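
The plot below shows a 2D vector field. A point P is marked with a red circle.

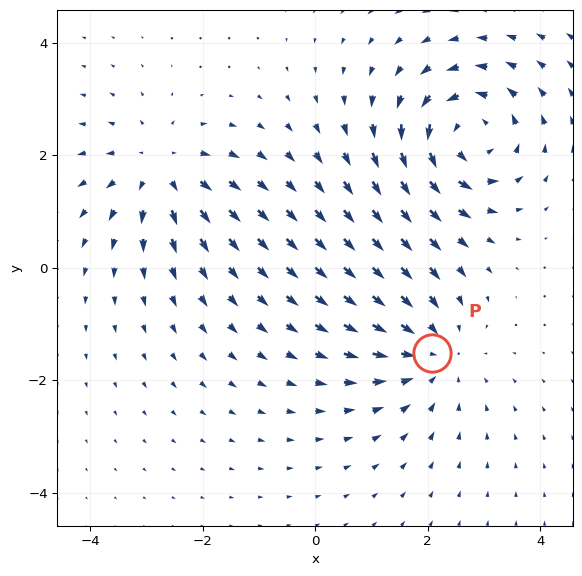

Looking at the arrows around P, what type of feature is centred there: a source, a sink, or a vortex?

At P (2.1, -1.5) the arrows converge inward. Divergence about -3, curl ≈0 — negative divergence with near-zero curl is a sink.

sink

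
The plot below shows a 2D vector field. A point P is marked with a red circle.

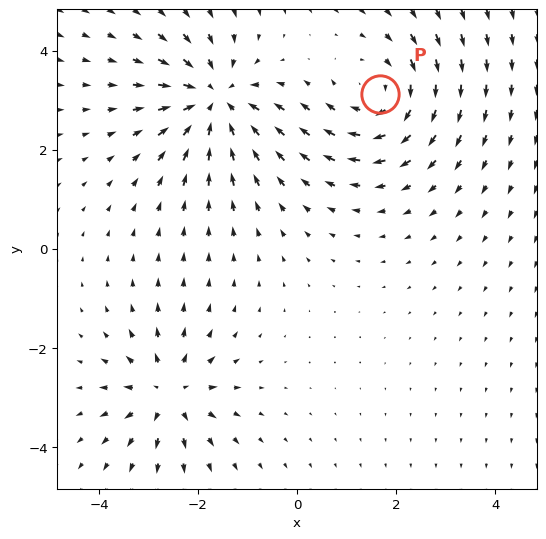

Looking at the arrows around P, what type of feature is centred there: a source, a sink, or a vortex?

At P (1.7, 3.1) the arrows circulate clockwise. Divergence ≈0, curl about -3 — near-zero divergence with nonzero curl is a vortex.

vortex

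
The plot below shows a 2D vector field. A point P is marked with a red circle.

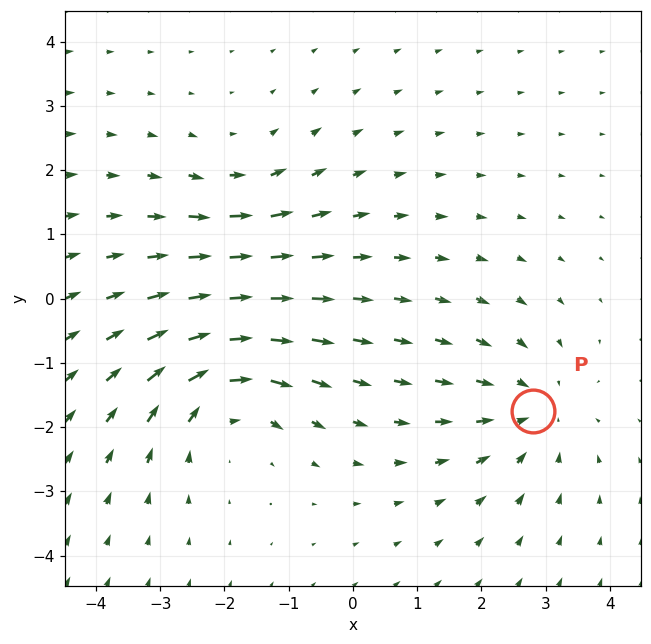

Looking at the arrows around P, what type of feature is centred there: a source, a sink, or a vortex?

At P (2.8, -1.7) the arrows converge inward. Divergence about -3, curl ≈0 — negative divergence with near-zero curl is a sink.

sink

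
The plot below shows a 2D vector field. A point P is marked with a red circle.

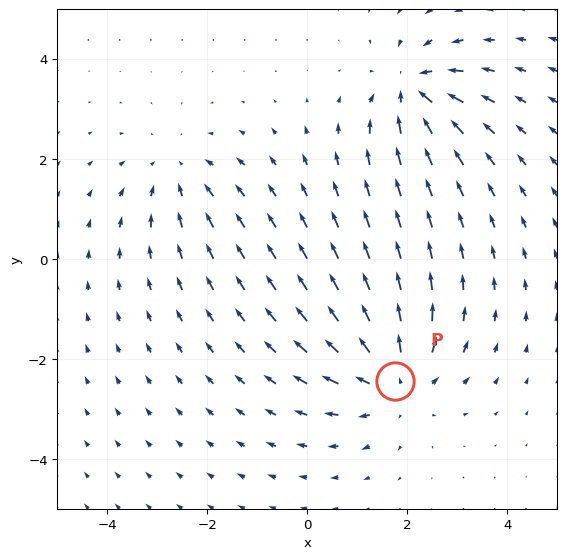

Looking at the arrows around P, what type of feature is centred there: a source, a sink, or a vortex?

source

At P (1.8, -2.4) the arrows spread outward. Divergence about +4, curl ≈0 — positive divergence with near-zero curl is a source.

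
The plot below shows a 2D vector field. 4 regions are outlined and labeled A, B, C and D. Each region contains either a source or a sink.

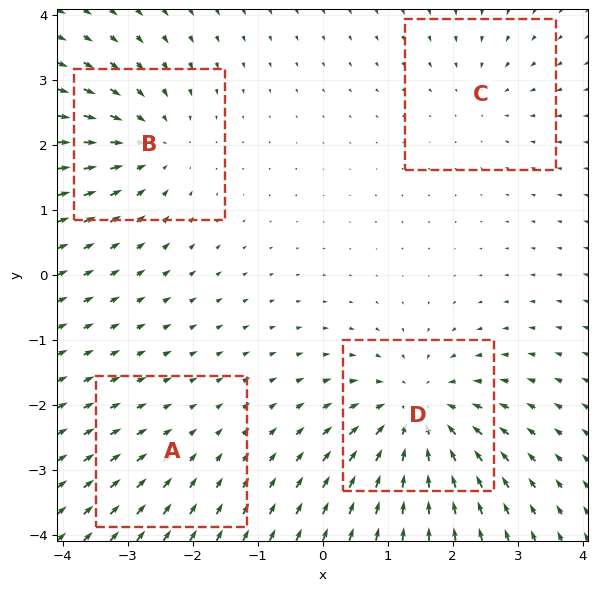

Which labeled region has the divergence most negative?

Divergence at each region's feature centre — A: about -2, B: about -5, C: about -3, D: about -7. Region D is most negative.

D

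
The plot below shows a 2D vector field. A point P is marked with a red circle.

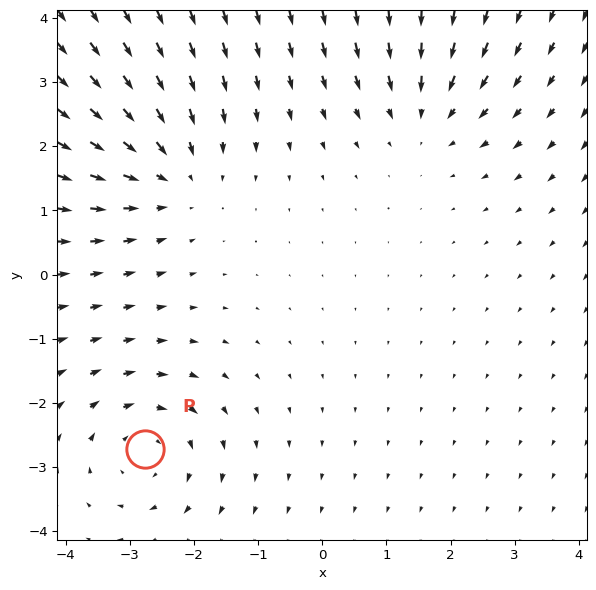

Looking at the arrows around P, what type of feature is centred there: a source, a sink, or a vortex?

vortex

At P (-2.8, -2.7) the arrows circulate clockwise. Divergence ≈0, curl about -3 — near-zero divergence with nonzero curl is a vortex.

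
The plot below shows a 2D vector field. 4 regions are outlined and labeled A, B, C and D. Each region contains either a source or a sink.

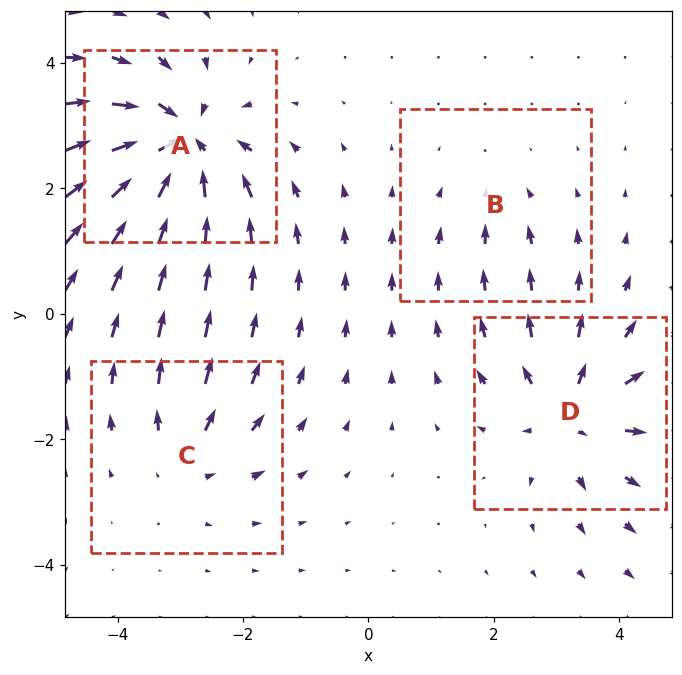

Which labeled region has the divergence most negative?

Divergence at each region's feature centre — A: about -8, B: about -2, C: about +4, D: about +6. Region A is most negative.

A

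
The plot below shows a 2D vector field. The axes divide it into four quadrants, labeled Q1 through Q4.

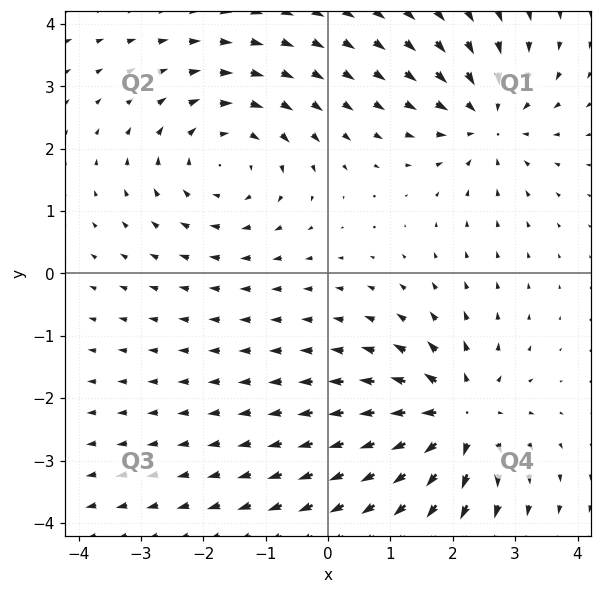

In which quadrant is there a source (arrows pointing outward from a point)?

Q4

The source sits at approximately (2.1, -2.3), which lies in quadrant Q4. The divergence there is about +4, positive as expected for a source.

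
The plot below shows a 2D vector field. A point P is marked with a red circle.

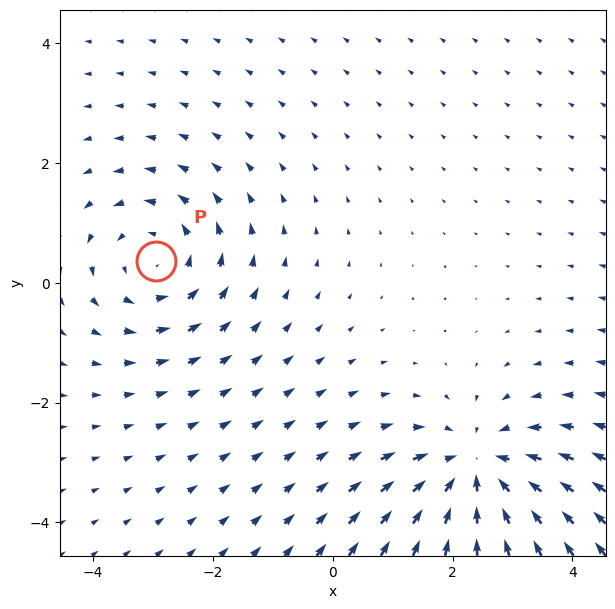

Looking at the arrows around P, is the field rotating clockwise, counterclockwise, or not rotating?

Near P at (-3.0, 0.4) the arrows circulate counterclockwise. The curl (z-component) there is about +3; positive curl means counterclockwise rotation.

counterclockwise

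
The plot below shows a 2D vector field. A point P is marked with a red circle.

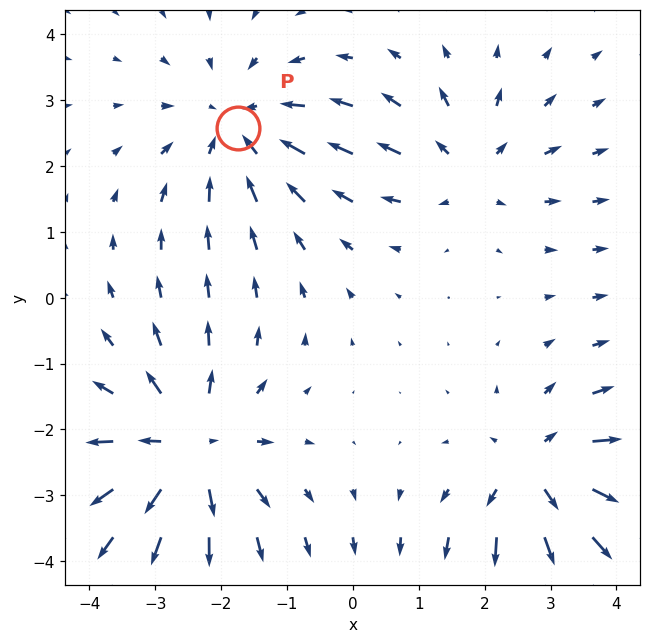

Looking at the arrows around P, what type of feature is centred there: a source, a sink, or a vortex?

At P (-1.7, 2.6) the arrows converge inward. Divergence about -3, curl ≈0 — negative divergence with near-zero curl is a sink.

sink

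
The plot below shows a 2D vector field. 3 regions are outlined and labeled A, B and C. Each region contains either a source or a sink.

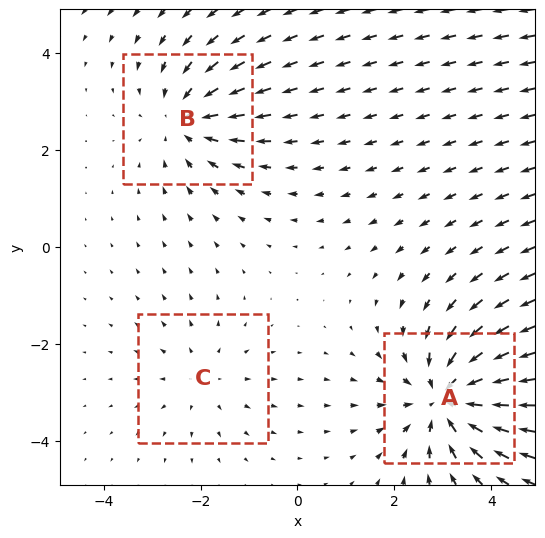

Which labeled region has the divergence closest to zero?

Divergence at each region's feature centre — A: about -5, B: about -3, C: about +2. Region C is closest to zero.

C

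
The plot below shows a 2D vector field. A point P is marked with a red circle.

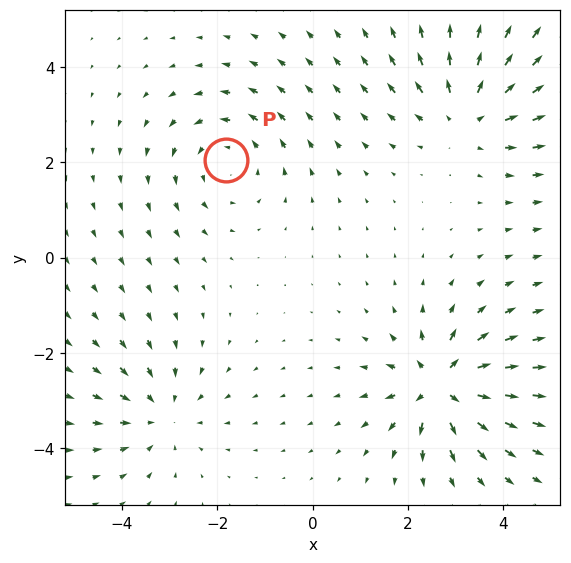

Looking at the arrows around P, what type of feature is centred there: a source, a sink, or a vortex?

At P (-1.8, 2.1) the arrows circulate counterclockwise. Divergence ≈0, curl about +3 — near-zero divergence with nonzero curl is a vortex.

vortex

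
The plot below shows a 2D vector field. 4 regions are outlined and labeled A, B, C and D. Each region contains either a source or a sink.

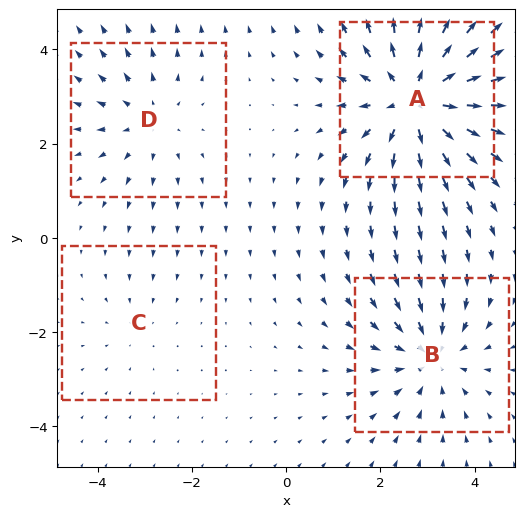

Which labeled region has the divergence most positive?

A

Divergence at each region's feature centre — A: about +6, B: about -4, C: about -2, D: about +3. Region A is most positive.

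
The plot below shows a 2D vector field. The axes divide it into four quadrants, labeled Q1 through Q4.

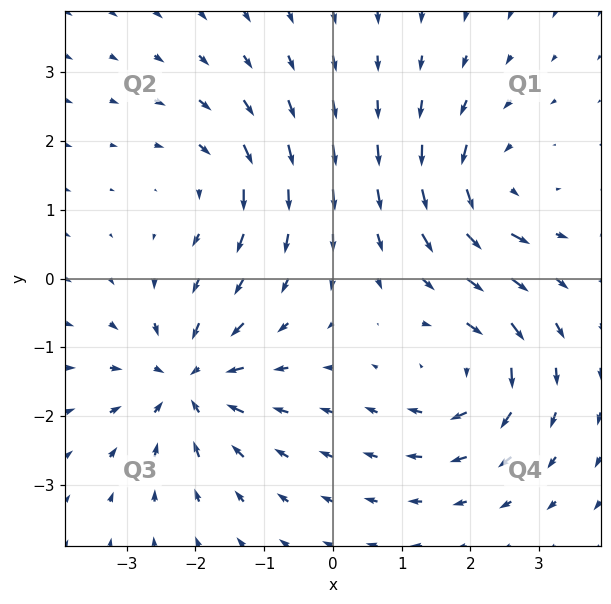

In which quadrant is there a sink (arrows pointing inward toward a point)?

The sink sits at approximately (-2.1, -1.5), which lies in quadrant Q3. The divergence there is about -6, negative as expected for a sink.

Q3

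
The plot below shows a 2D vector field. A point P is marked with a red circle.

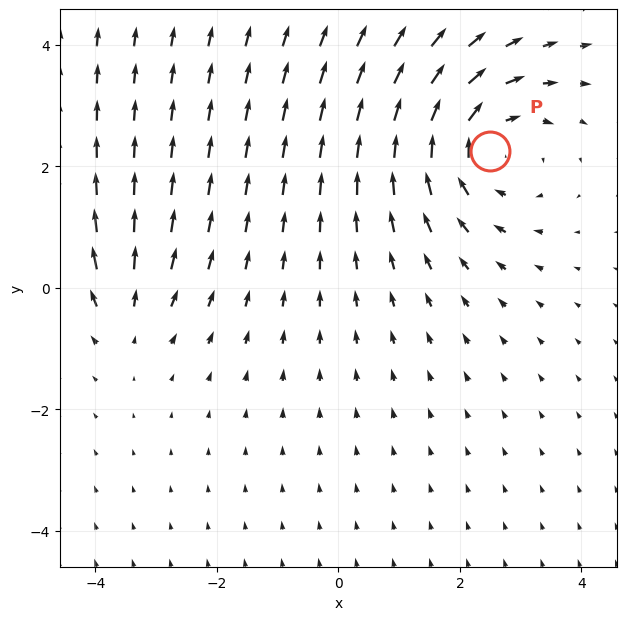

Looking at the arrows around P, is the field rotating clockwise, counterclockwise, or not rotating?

Near P at (2.5, 2.3) the arrows circulate clockwise. The curl (z-component) there is about -4; negative curl means clockwise rotation.

clockwise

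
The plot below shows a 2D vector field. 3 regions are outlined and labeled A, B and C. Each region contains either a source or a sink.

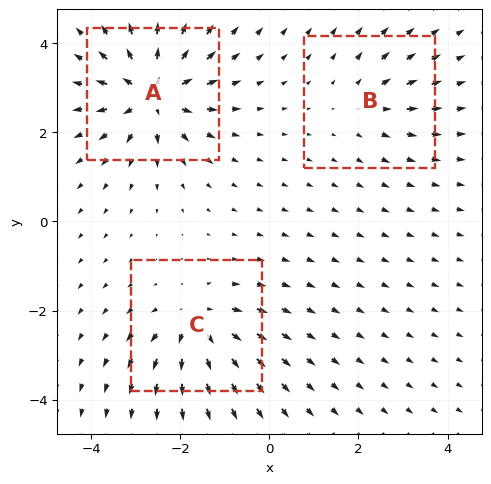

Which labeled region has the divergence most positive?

A

Divergence at each region's feature centre — A: about +6, B: about +2, C: about +4. Region A is most positive.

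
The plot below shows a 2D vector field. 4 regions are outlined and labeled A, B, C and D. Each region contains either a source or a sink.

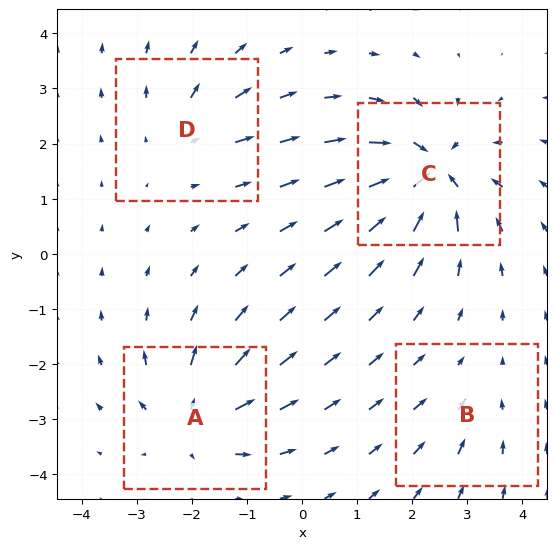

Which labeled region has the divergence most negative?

C

Divergence at each region's feature centre — A: about +6, B: about -2, C: about -9, D: about +4. Region C is most negative.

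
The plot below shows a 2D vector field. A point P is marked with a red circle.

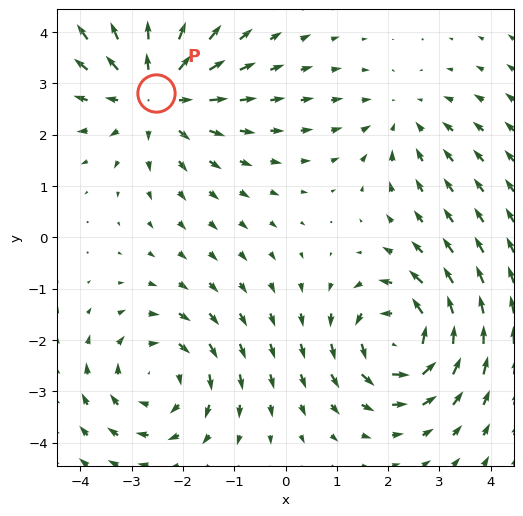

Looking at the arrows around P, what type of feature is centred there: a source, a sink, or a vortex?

At P (-2.5, 2.8) the arrows spread outward. Divergence about +4, curl ≈0 — positive divergence with near-zero curl is a source.

source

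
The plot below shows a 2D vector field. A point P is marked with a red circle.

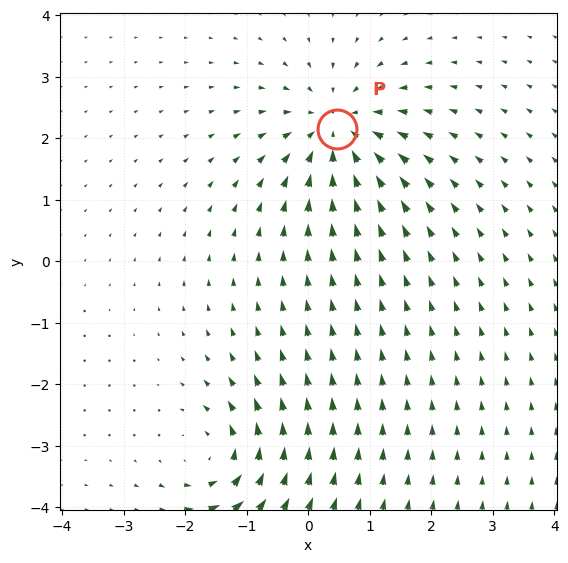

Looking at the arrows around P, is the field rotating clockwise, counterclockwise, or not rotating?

Near P at (0.5, 2.1) the arrows show no circulation. The curl there is ≈0.

not rotating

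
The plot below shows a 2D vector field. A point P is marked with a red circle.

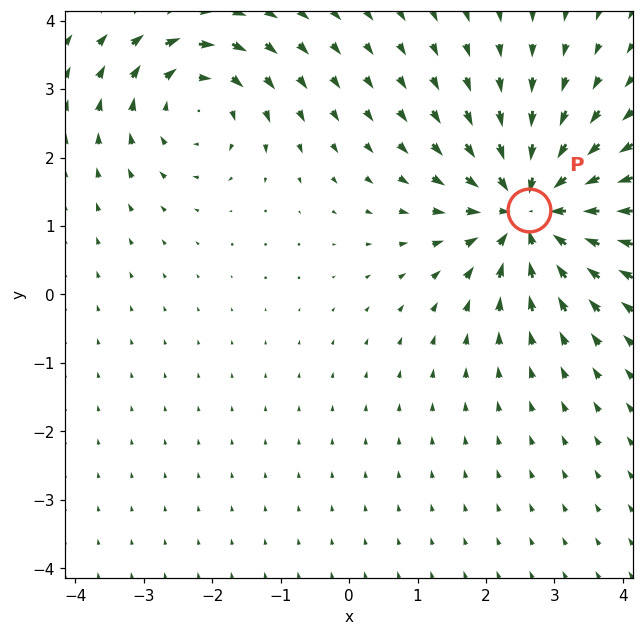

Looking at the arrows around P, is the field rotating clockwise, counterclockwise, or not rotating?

not rotating

Near P at (2.6, 1.2) the arrows show no circulation. The curl there is ≈0.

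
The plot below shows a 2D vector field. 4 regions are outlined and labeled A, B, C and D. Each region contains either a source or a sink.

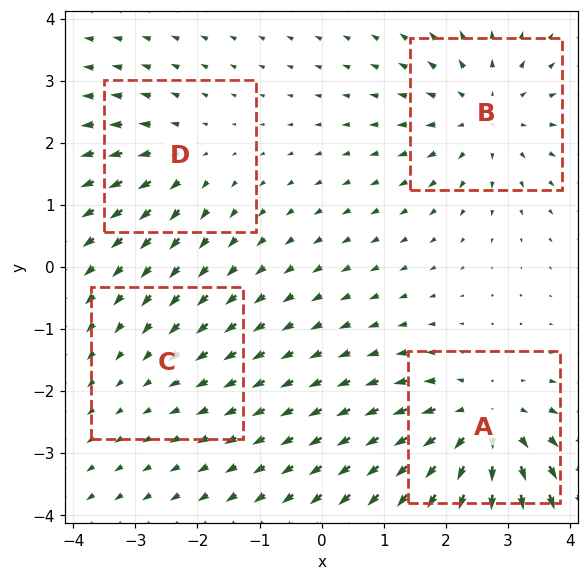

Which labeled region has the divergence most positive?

A

Divergence at each region's feature centre — A: about +6, B: about +4, C: about -2, D: about +3. Region A is most positive.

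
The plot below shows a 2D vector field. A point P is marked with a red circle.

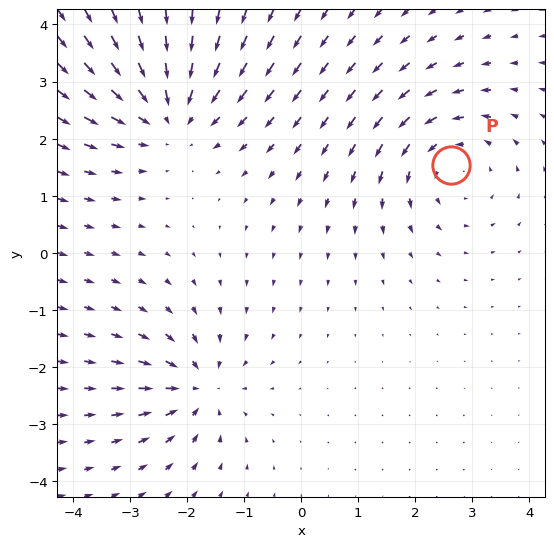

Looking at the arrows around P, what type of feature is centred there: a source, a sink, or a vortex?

vortex

At P (2.6, 1.5) the arrows circulate counterclockwise. Divergence ≈0, curl about +3 — near-zero divergence with nonzero curl is a vortex.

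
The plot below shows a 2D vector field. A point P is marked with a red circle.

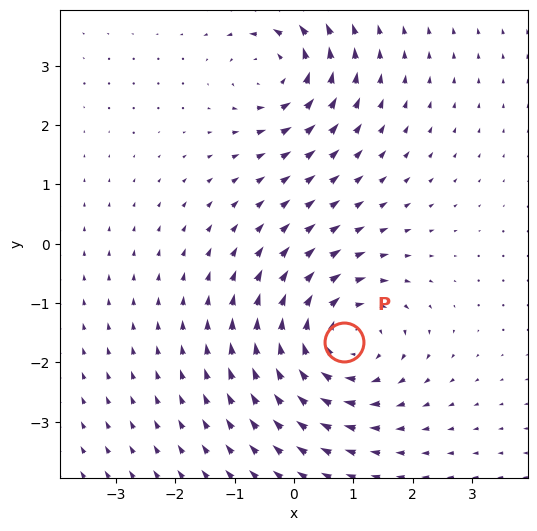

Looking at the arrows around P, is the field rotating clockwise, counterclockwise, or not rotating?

clockwise

Near P at (0.8, -1.7) the arrows circulate clockwise. The curl (z-component) there is about -4; negative curl means clockwise rotation.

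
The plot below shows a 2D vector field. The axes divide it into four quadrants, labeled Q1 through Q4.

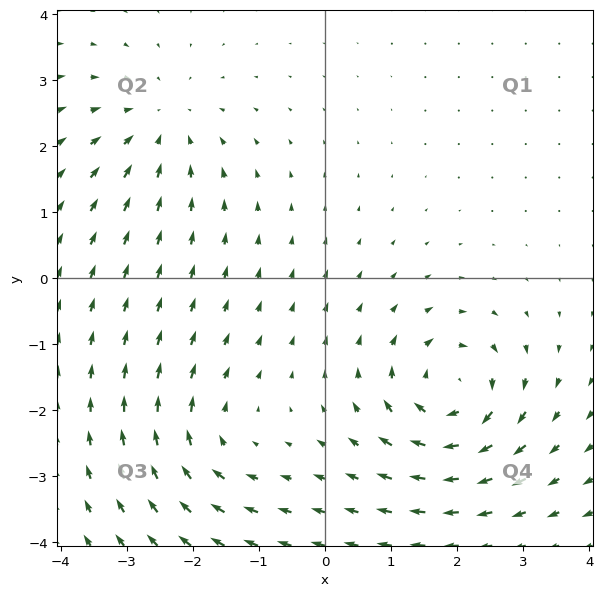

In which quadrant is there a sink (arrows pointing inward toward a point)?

The sink sits at approximately (-2.5, 2.3), which lies in quadrant Q2. The divergence there is about -3, negative as expected for a sink.

Q2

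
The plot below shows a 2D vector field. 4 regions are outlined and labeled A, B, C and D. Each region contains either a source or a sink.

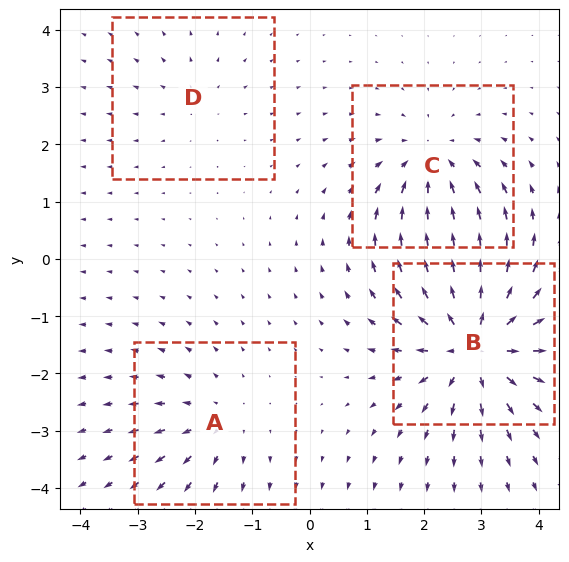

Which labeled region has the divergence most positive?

B

Divergence at each region's feature centre — A: about +3, B: about +7, C: about -5, D: about +2. Region B is most positive.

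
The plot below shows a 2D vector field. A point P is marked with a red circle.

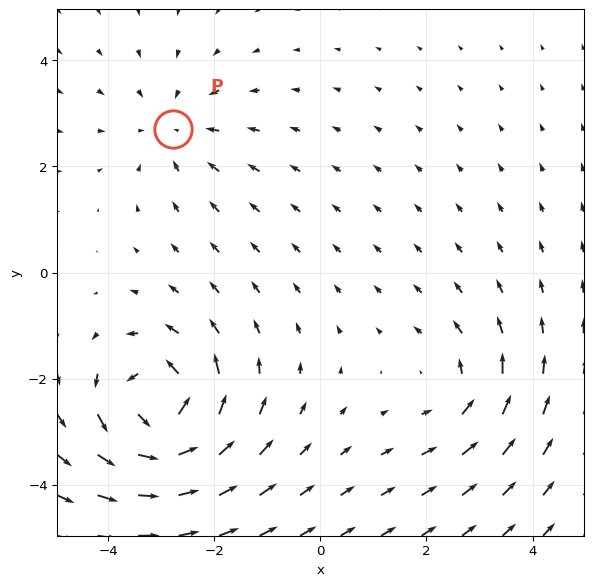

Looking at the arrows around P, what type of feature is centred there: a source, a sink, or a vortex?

sink

At P (-2.8, 2.7) the arrows converge inward. Divergence about -2, curl ≈0 — negative divergence with near-zero curl is a sink.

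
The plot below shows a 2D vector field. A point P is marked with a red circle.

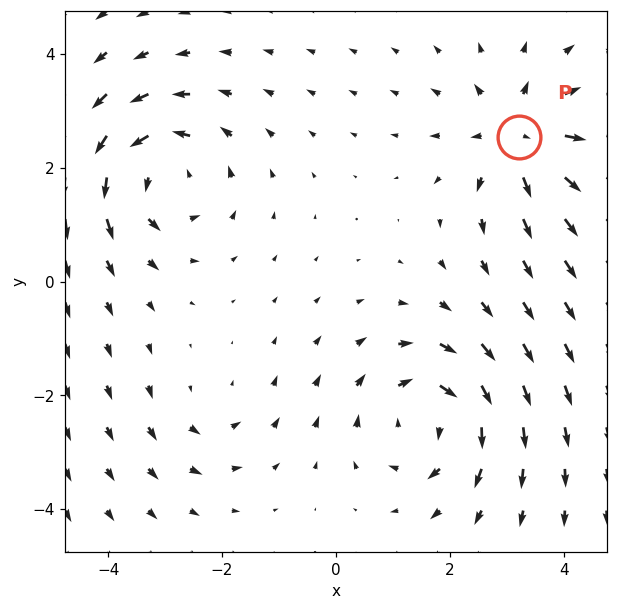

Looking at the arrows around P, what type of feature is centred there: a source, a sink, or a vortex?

At P (3.2, 2.5) the arrows spread outward. Divergence about +5, curl ≈0 — positive divergence with near-zero curl is a source.

source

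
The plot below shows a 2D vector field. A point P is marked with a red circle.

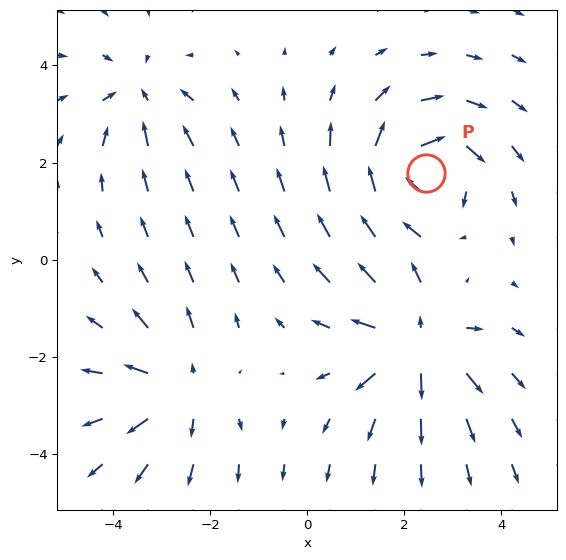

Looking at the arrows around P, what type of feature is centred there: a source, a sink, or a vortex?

vortex

At P (2.4, 1.8) the arrows circulate clockwise. Divergence ≈0, curl about -7 — near-zero divergence with nonzero curl is a vortex.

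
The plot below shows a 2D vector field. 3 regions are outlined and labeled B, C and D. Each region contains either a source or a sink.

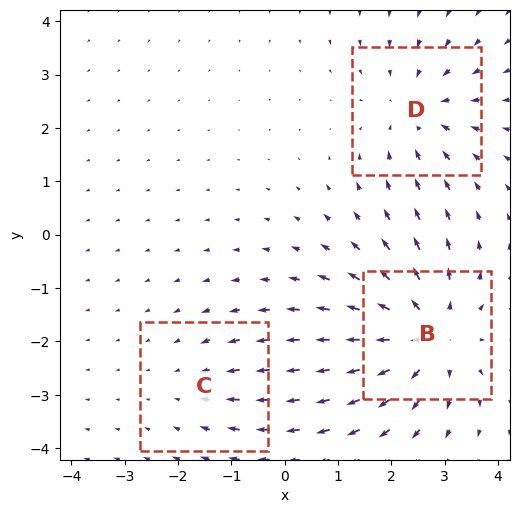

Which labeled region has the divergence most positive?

B

Divergence at each region's feature centre — B: about +4, C: about -2, D: about -3. Region B is most positive.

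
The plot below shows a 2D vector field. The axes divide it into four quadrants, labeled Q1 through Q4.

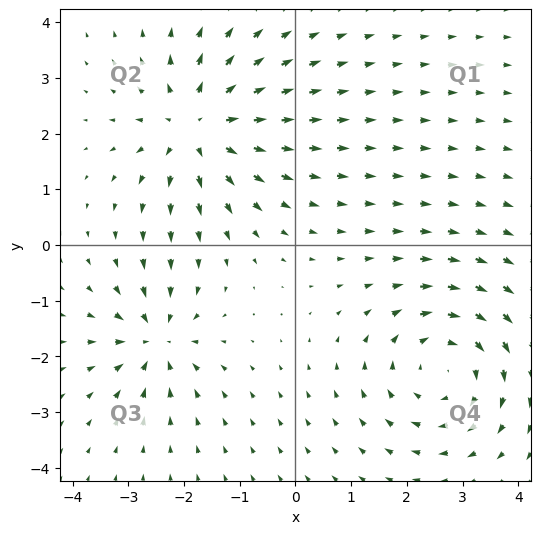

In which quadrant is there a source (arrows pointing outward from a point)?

The source sits at approximately (-1.8, 2.1), which lies in quadrant Q2. The divergence there is about +5, positive as expected for a source.

Q2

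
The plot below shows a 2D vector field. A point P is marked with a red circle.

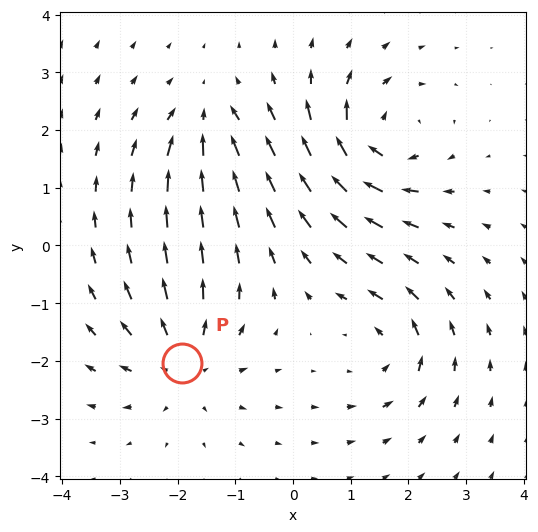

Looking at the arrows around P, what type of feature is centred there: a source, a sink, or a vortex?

At P (-1.9, -2.0) the arrows spread outward. Divergence about +4, curl ≈0 — positive divergence with near-zero curl is a source.

source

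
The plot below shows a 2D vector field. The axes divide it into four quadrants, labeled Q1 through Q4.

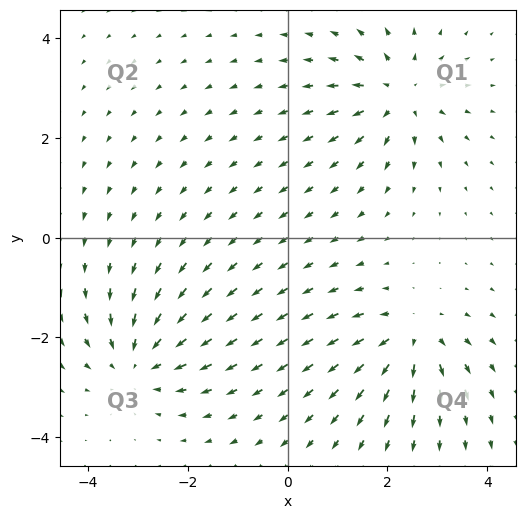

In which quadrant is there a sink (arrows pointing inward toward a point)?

The sink sits at approximately (-3.0, -2.5), which lies in quadrant Q3. The divergence there is about -4, negative as expected for a sink.

Q3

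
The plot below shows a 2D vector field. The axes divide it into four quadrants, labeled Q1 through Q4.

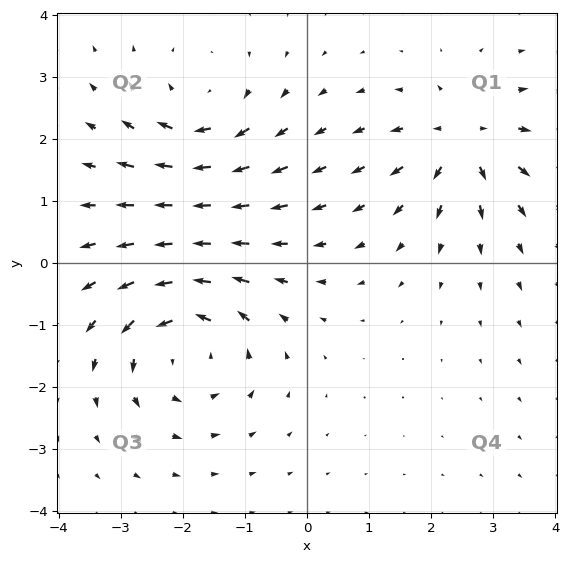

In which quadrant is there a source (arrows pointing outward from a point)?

The source sits at approximately (2.5, 2.0), which lies in quadrant Q1. The divergence there is about +4, positive as expected for a source.

Q1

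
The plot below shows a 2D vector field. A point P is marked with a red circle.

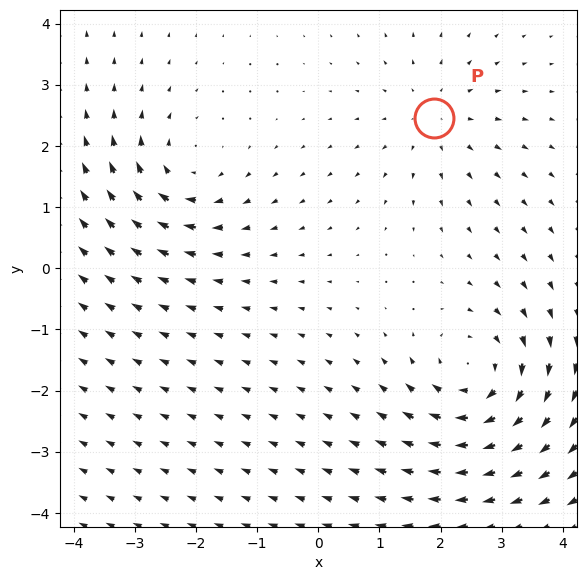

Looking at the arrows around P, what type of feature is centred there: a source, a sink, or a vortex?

source

At P (1.9, 2.5) the arrows spread outward. Divergence about +3, curl ≈0 — positive divergence with near-zero curl is a source.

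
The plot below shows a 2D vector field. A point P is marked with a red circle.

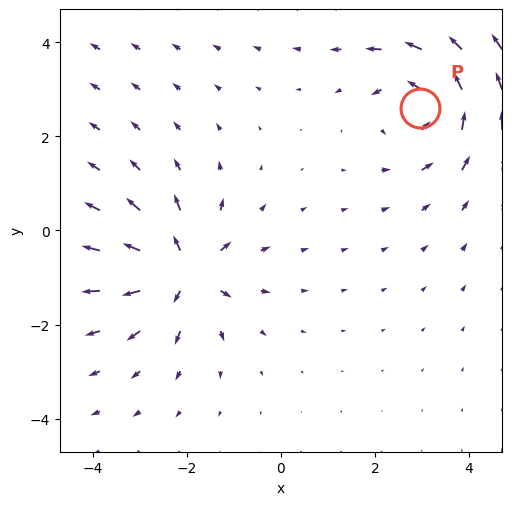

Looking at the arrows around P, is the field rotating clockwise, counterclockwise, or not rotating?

Near P at (3.0, 2.6) the arrows circulate counterclockwise. The curl (z-component) there is about +4; positive curl means counterclockwise rotation.

counterclockwise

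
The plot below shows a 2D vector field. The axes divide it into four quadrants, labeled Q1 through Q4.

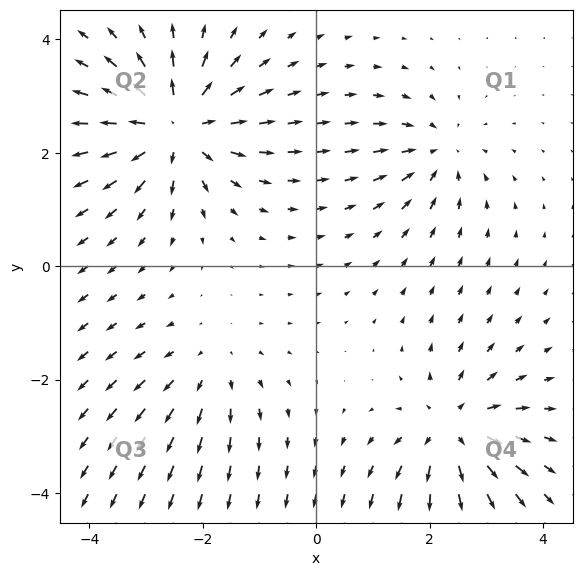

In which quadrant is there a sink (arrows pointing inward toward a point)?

The sink sits at approximately (2.1, 2.0), which lies in quadrant Q1. The divergence there is about -4, negative as expected for a sink.

Q1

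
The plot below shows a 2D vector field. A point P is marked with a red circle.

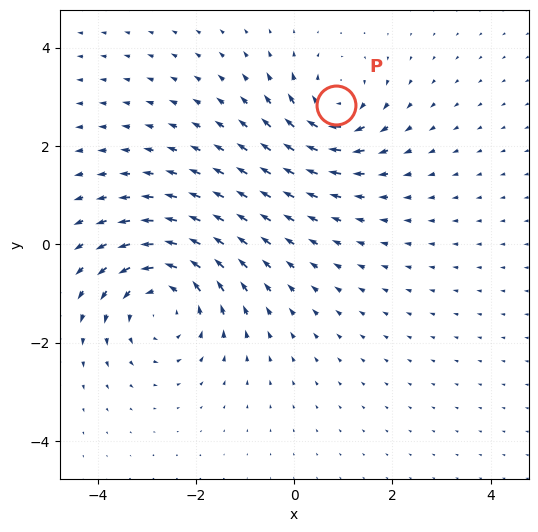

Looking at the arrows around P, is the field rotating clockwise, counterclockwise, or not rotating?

Near P at (0.9, 2.8) the arrows circulate clockwise. The curl (z-component) there is about -4; negative curl means clockwise rotation.

clockwise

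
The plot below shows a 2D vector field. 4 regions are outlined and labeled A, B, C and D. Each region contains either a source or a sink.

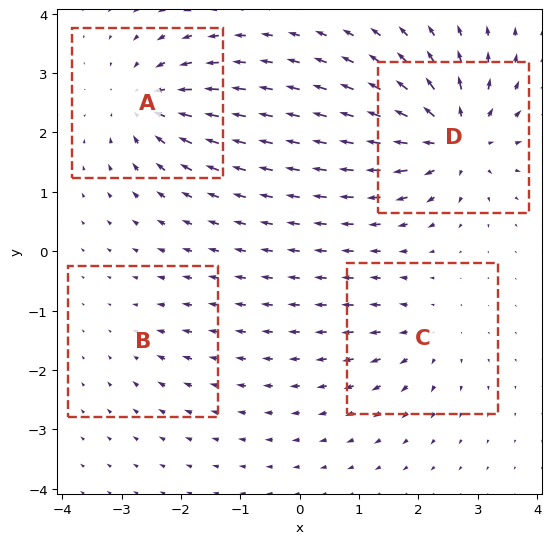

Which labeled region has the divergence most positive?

Divergence at each region's feature centre — A: about -7, B: about -2, C: about +4, D: about +9. Region D is most positive.

D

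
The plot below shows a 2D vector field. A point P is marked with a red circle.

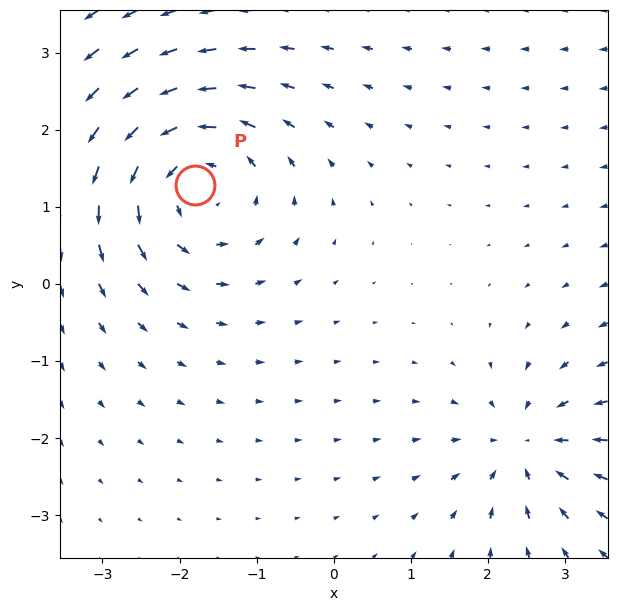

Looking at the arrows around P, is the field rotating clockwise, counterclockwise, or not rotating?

Near P at (-1.8, 1.3) the arrows circulate counterclockwise. The curl (z-component) there is about +5; positive curl means counterclockwise rotation.

counterclockwise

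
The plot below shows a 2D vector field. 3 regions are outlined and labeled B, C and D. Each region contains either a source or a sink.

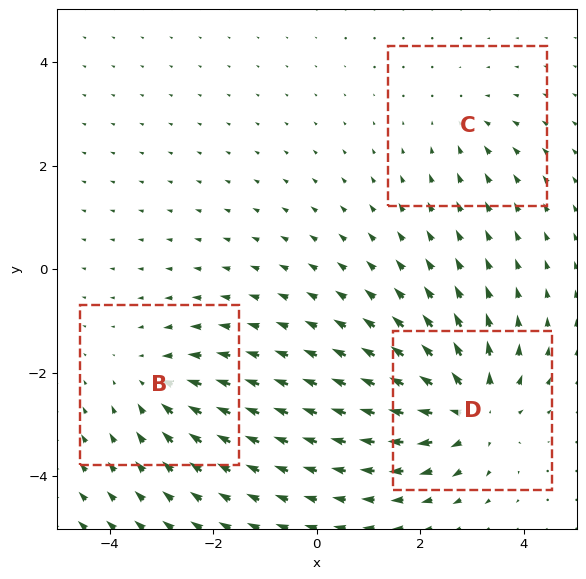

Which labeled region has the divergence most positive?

Divergence at each region's feature centre — B: about -3, C: about -2, D: about +5. Region D is most positive.

D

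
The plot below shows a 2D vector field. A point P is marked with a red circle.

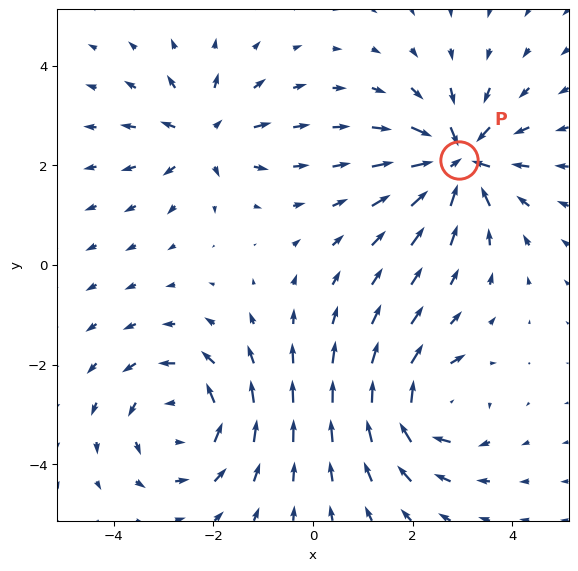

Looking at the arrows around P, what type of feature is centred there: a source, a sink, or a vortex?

At P (2.9, 2.1) the arrows converge inward. Divergence about -5, curl ≈0 — negative divergence with near-zero curl is a sink.

sink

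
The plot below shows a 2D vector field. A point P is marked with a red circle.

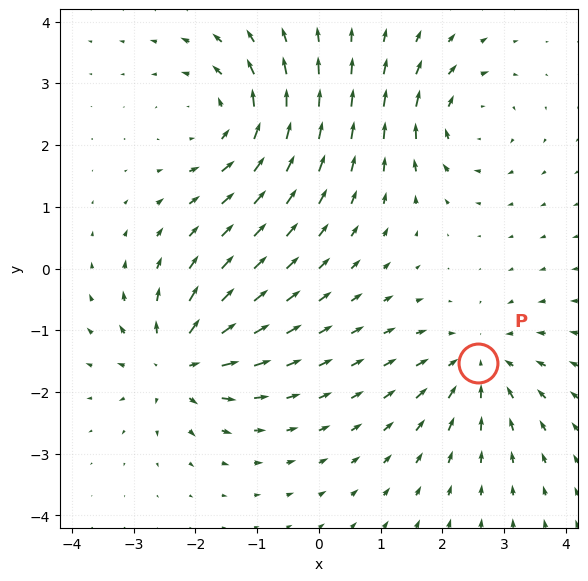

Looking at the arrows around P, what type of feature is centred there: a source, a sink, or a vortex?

sink

At P (2.6, -1.5) the arrows converge inward. Divergence about -5, curl ≈0 — negative divergence with near-zero curl is a sink.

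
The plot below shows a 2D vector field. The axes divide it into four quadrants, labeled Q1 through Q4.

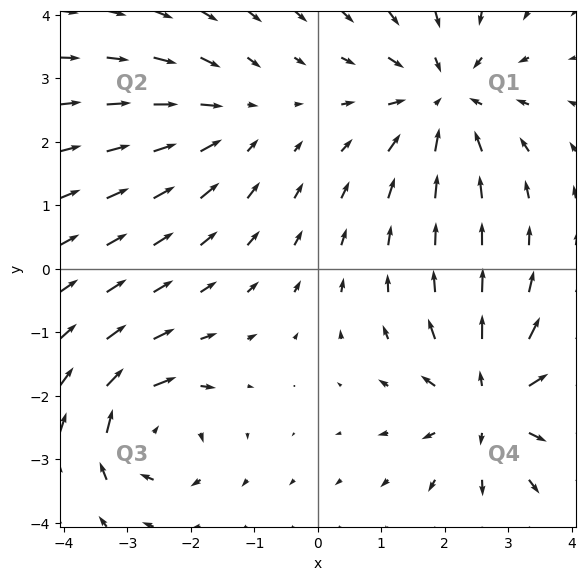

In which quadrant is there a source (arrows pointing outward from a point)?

The source sits at approximately (2.7, -2.1), which lies in quadrant Q4. The divergence there is about +5, positive as expected for a source.

Q4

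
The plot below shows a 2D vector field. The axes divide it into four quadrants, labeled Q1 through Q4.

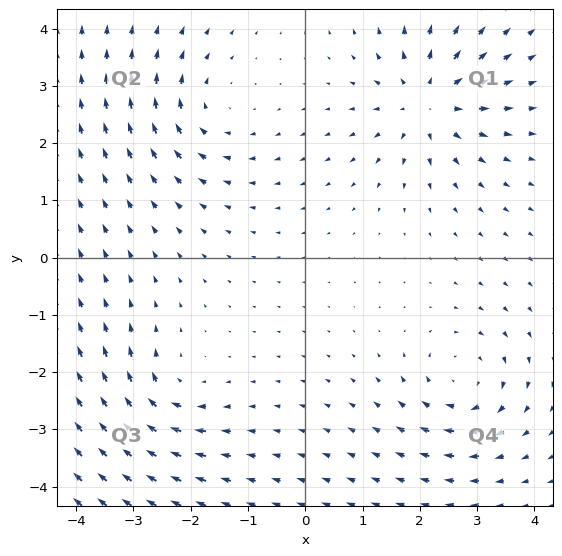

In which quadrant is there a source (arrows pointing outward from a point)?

The source sits at approximately (2.1, 2.7), which lies in quadrant Q1. The divergence there is about +5, positive as expected for a source.

Q1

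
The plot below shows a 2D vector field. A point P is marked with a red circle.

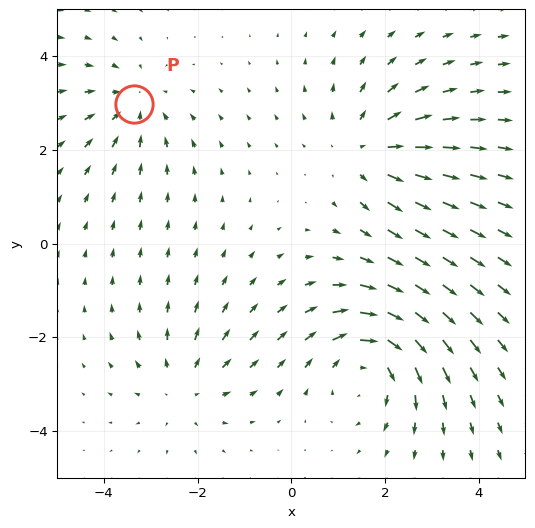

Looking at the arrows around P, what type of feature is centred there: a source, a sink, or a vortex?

sink

At P (-3.4, 3.0) the arrows converge inward. Divergence about -3, curl ≈0 — negative divergence with near-zero curl is a sink.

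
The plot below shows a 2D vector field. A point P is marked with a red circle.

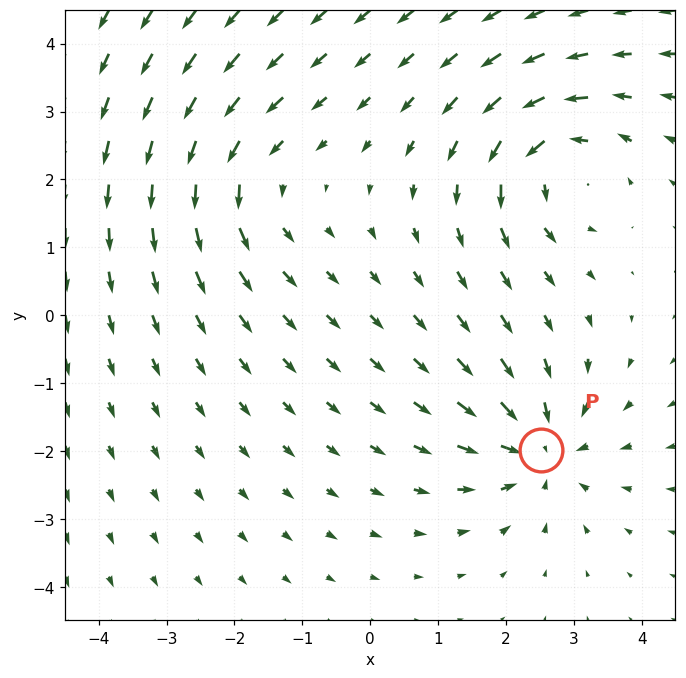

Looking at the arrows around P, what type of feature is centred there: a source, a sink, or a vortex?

At P (2.5, -2.0) the arrows converge inward. Divergence about -5, curl ≈0 — negative divergence with near-zero curl is a sink.

sink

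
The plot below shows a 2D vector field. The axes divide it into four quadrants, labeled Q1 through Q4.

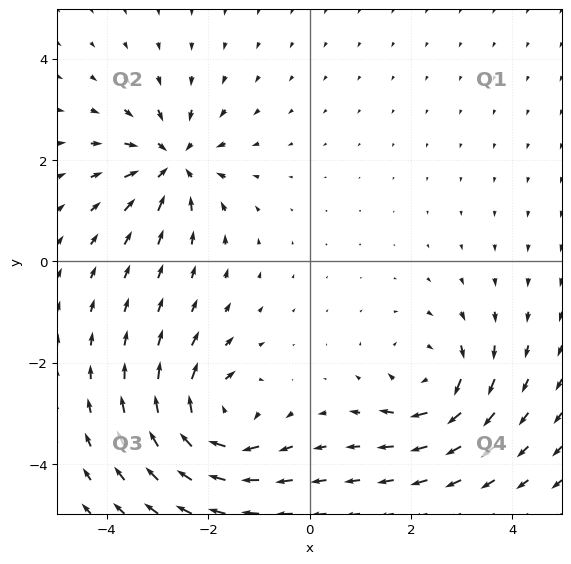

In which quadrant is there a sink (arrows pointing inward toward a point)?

Q2

The sink sits at approximately (-2.7, 1.9), which lies in quadrant Q2. The divergence there is about -6, negative as expected for a sink.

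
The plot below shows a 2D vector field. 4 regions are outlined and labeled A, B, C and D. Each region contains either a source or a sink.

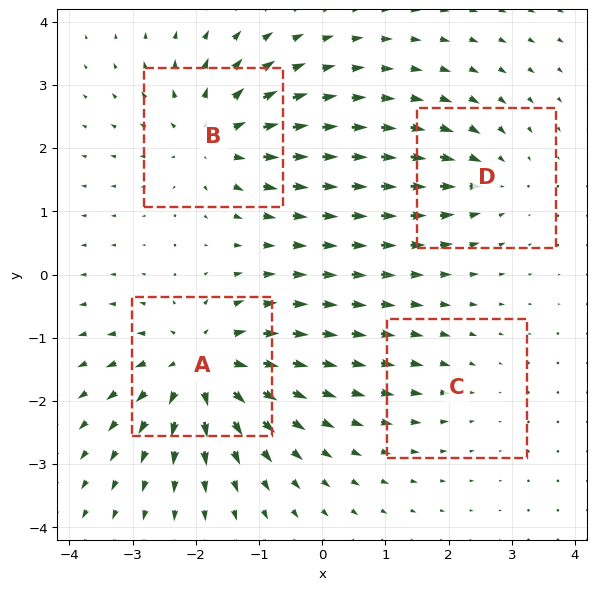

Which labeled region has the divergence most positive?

Divergence at each region's feature centre — A: about +8, B: about +6, C: about -2, D: about -4. Region A is most positive.

A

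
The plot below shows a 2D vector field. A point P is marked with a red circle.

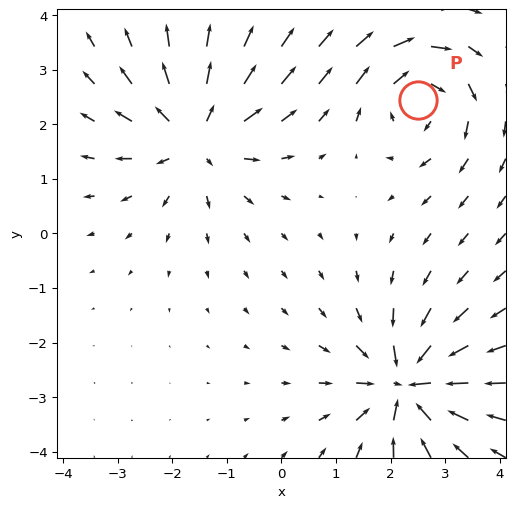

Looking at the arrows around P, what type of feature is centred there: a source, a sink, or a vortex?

vortex

At P (2.5, 2.4) the arrows circulate clockwise. Divergence ≈0, curl about -5 — near-zero divergence with nonzero curl is a vortex.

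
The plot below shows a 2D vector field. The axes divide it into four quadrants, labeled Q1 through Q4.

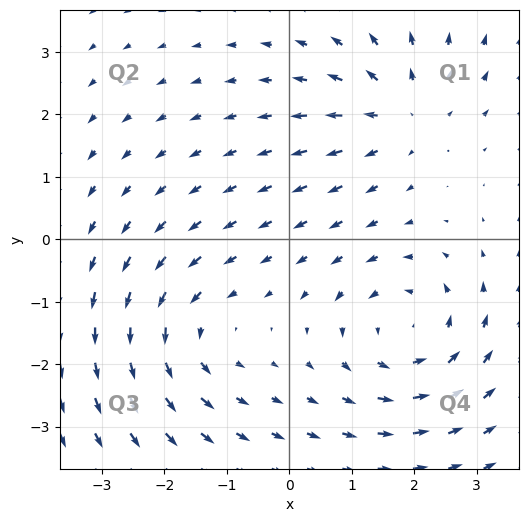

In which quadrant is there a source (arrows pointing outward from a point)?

Q1

The source sits at approximately (1.8, 2.0), which lies in quadrant Q1. The divergence there is about +4, positive as expected for a source.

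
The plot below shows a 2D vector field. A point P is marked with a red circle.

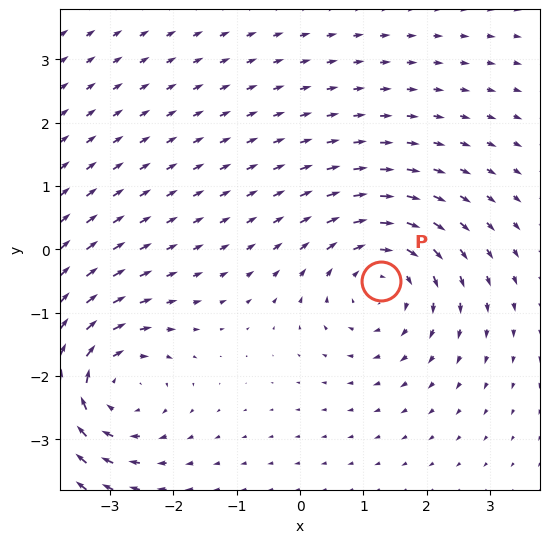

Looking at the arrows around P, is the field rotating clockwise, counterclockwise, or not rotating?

clockwise

Near P at (1.3, -0.5) the arrows circulate clockwise. The curl (z-component) there is about -4; negative curl means clockwise rotation.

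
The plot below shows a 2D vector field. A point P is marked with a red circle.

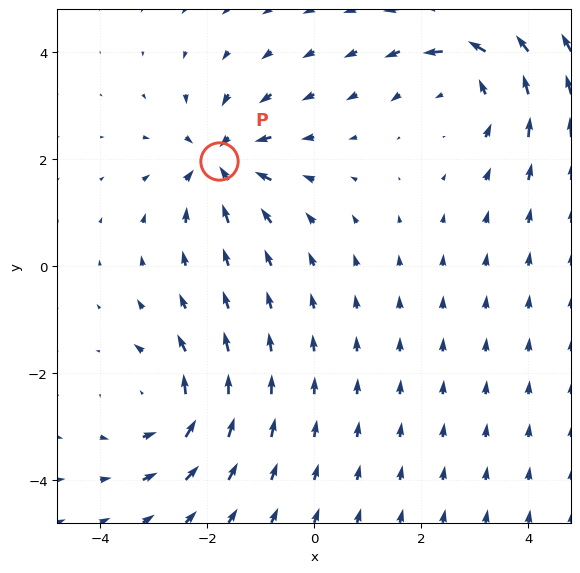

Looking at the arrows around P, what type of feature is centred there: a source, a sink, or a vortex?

sink

At P (-1.8, 2.0) the arrows converge inward. Divergence about -5, curl ≈0 — negative divergence with near-zero curl is a sink.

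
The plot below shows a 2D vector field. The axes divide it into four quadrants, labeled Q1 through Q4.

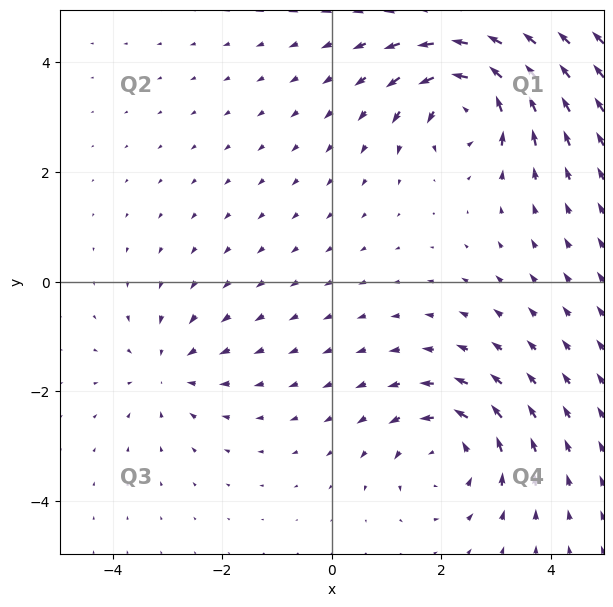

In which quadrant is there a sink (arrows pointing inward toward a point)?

Q3

The sink sits at approximately (-3.0, -1.6), which lies in quadrant Q3. The divergence there is about -3, negative as expected for a sink.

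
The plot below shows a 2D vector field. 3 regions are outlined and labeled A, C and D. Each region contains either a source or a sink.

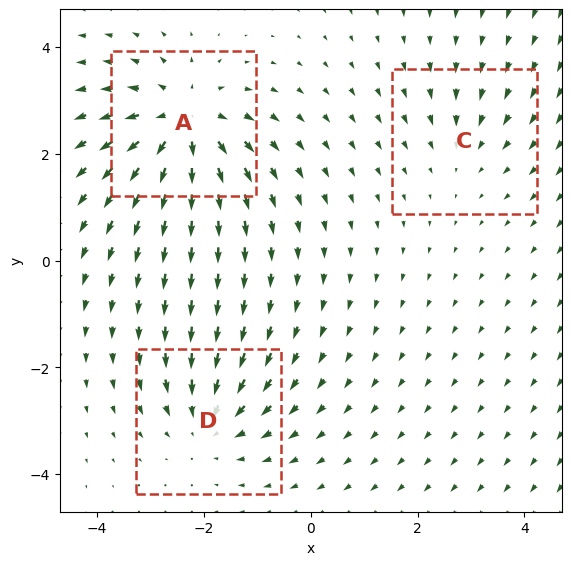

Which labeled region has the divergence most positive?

A

Divergence at each region's feature centre — A: about +5, C: about -2, D: about -4. Region A is most positive.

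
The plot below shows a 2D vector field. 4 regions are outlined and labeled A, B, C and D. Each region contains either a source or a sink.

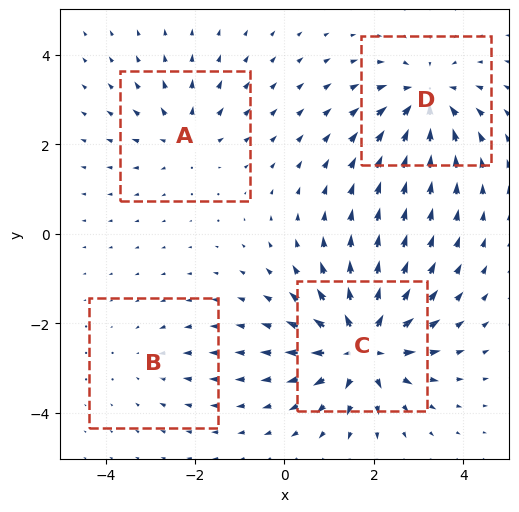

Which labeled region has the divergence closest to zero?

Divergence at each region's feature centre — A: about +4, B: about -2, C: about +8, D: about -6. Region B is closest to zero.

B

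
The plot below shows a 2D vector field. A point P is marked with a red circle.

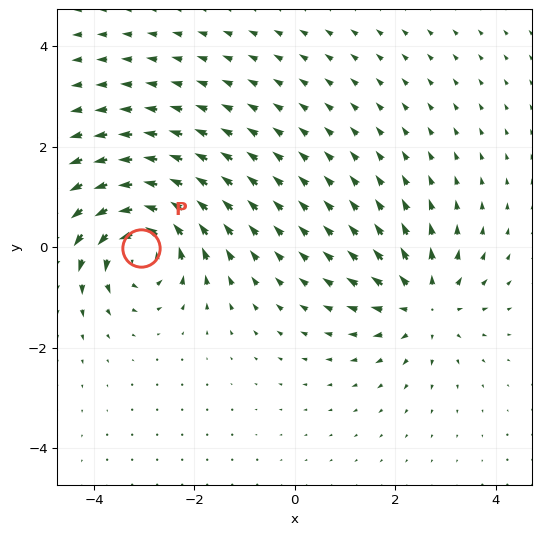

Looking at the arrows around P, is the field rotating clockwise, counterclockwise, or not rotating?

Near P at (-3.1, -0.0) the arrows circulate counterclockwise. The curl (z-component) there is about +5; positive curl means counterclockwise rotation.

counterclockwise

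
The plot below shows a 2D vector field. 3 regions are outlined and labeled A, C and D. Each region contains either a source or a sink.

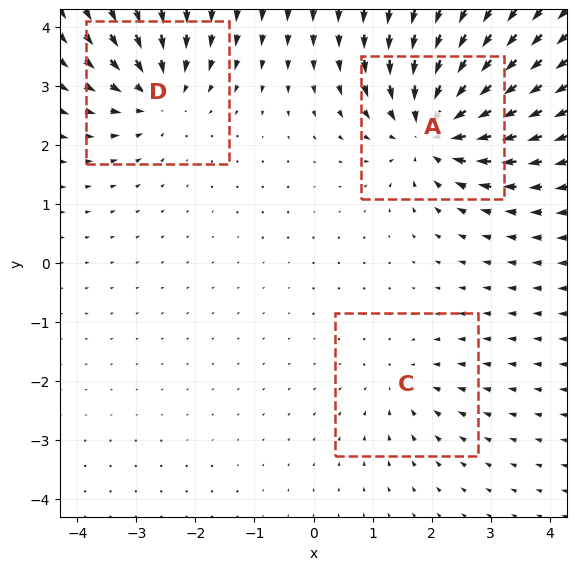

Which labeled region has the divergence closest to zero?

C

Divergence at each region's feature centre — A: about -5, C: about -2, D: about -4. Region C is closest to zero.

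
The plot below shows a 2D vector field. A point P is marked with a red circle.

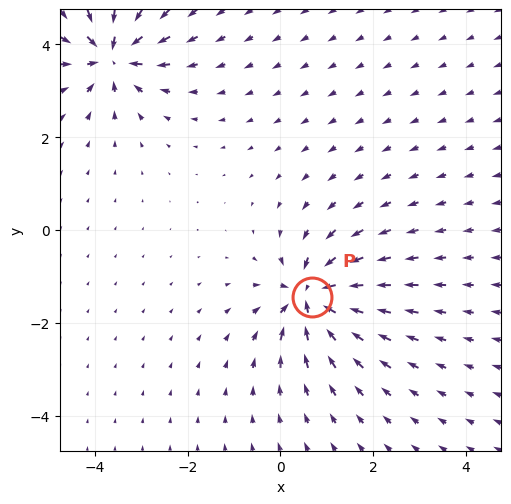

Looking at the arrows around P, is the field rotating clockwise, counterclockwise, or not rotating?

Near P at (0.7, -1.5) the arrows show no circulation. The curl there is ≈0.

not rotating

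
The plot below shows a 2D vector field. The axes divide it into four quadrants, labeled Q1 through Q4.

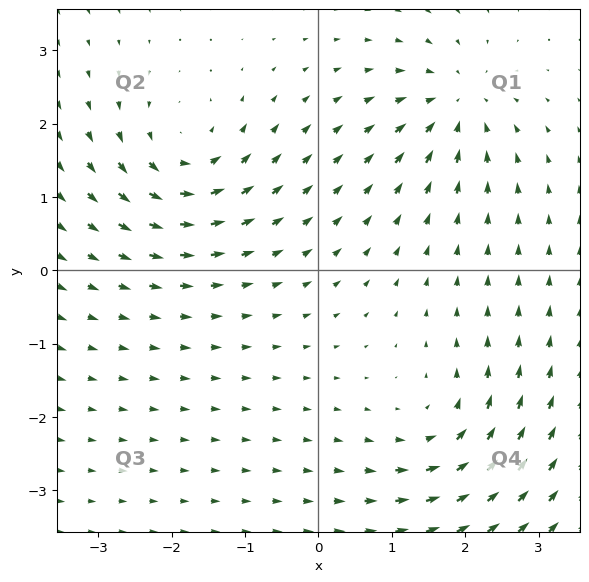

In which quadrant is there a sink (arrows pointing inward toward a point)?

Q1

The sink sits at approximately (1.9, 2.3), which lies in quadrant Q1. The divergence there is about -4, negative as expected for a sink.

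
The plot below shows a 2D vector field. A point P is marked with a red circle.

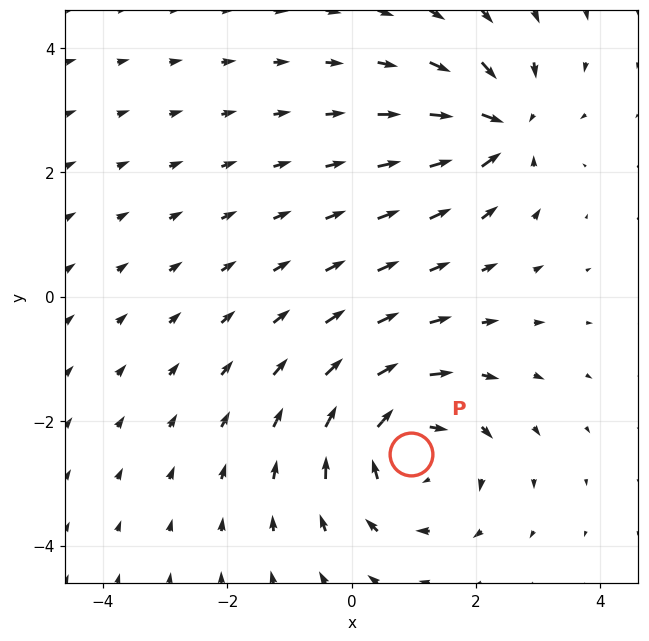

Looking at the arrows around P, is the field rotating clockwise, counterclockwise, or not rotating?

Near P at (1.0, -2.5) the arrows circulate clockwise. The curl (z-component) there is about -5; negative curl means clockwise rotation.

clockwise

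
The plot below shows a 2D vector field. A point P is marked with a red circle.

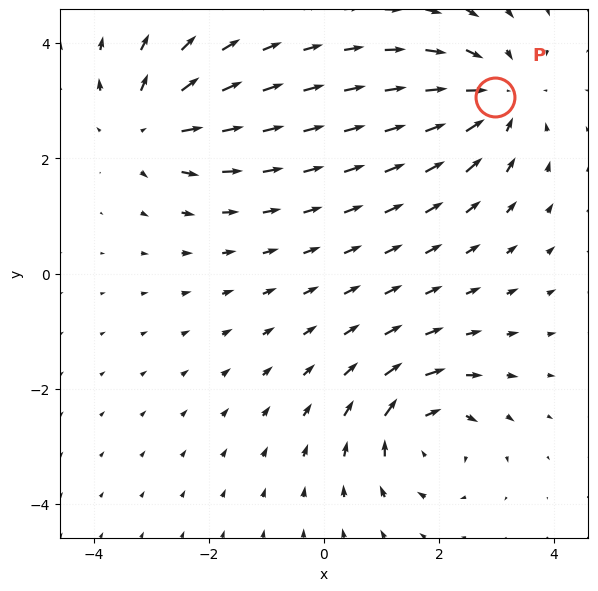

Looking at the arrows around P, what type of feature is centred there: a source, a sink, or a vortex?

At P (3.0, 3.1) the arrows converge inward. Divergence about -4, curl ≈0 — negative divergence with near-zero curl is a sink.

sink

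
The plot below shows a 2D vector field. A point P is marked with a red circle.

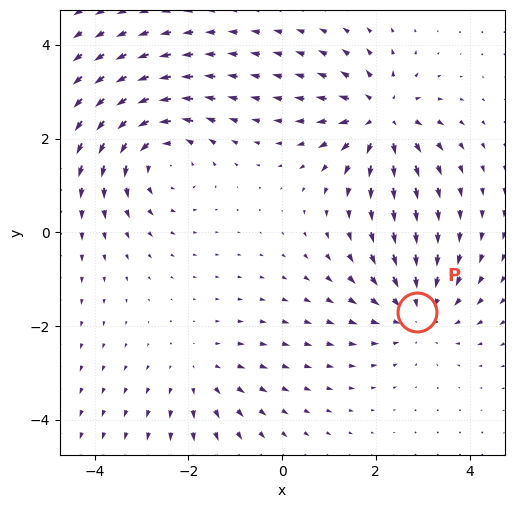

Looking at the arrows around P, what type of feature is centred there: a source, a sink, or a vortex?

sink

At P (2.9, -1.7) the arrows converge inward. Divergence about -3, curl ≈0 — negative divergence with near-zero curl is a sink.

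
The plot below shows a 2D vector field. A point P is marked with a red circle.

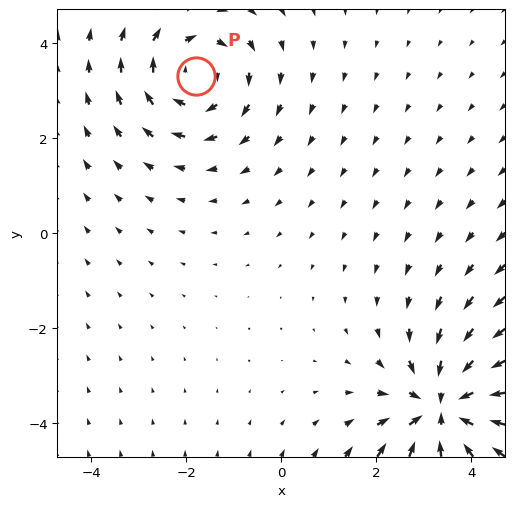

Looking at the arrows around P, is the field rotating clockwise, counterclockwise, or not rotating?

clockwise

Near P at (-1.8, 3.3) the arrows circulate clockwise. The curl (z-component) there is about -3; negative curl means clockwise rotation.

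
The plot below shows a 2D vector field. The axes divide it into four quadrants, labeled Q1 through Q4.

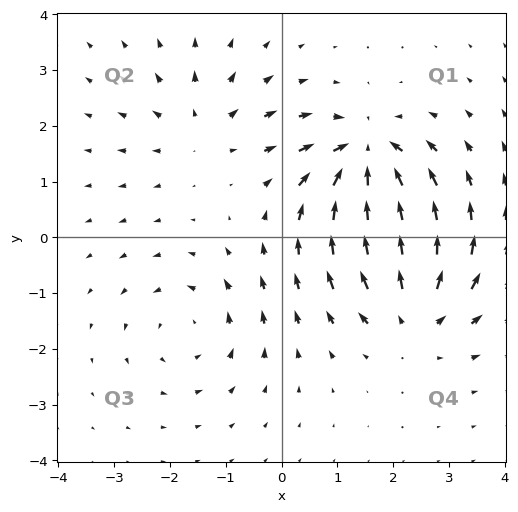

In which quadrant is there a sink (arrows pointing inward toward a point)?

Q1

The sink sits at approximately (1.5, 1.4), which lies in quadrant Q1. The divergence there is about -6, negative as expected for a sink.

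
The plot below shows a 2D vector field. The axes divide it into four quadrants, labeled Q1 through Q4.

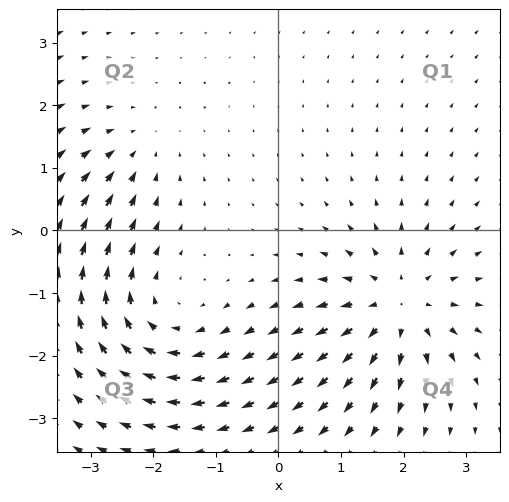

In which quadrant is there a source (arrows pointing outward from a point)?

Q4

The source sits at approximately (1.9, -1.2), which lies in quadrant Q4. The divergence there is about +5, positive as expected for a source.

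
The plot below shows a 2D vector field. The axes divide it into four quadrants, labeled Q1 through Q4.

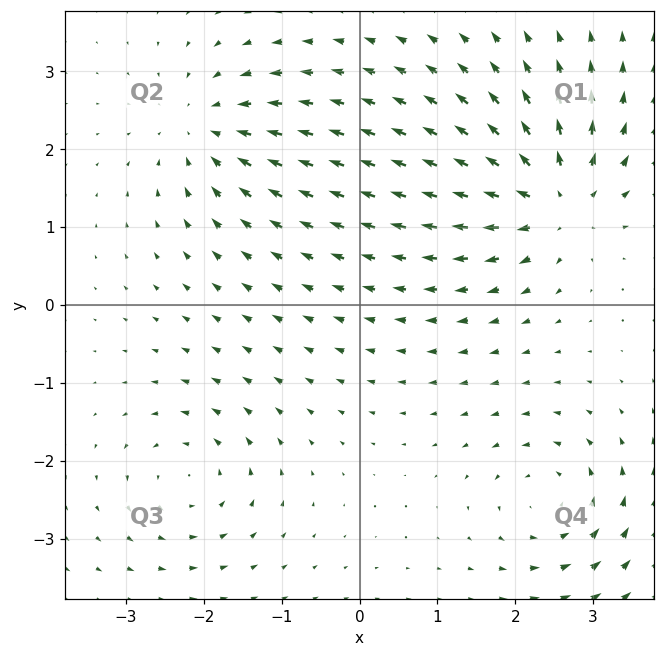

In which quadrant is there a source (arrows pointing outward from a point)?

Q1

The source sits at approximately (2.5, 1.4), which lies in quadrant Q1. The divergence there is about +7, positive as expected for a source.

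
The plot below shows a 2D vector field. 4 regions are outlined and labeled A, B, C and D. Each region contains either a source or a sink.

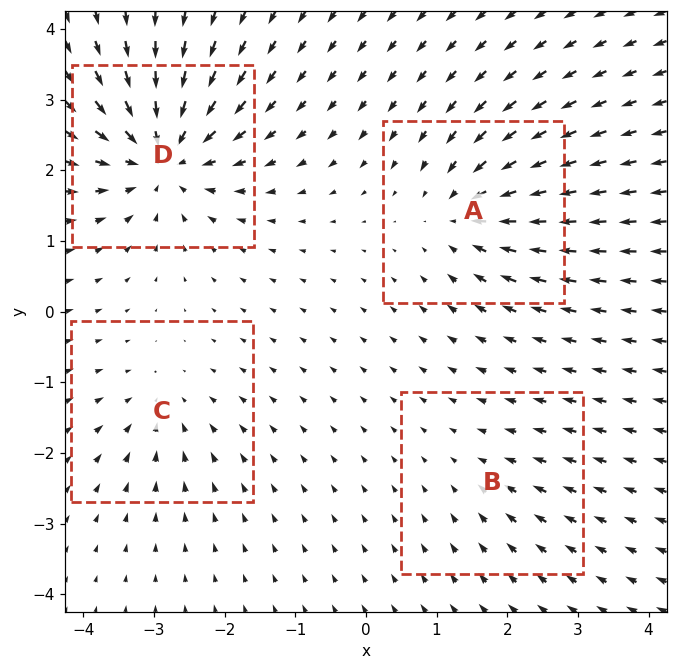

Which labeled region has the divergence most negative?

Divergence at each region's feature centre — A: about -6, B: about -2, C: about -4, D: about -9. Region D is most negative.

D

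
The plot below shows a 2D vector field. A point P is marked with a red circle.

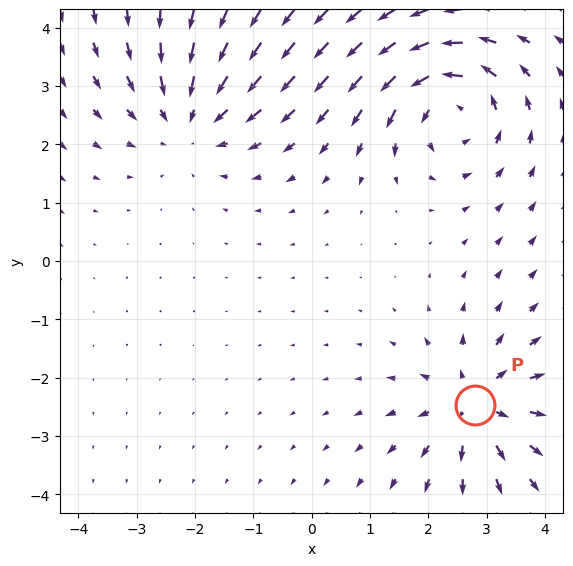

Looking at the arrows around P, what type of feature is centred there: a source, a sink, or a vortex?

source

At P (2.8, -2.5) the arrows spread outward. Divergence about +5, curl ≈0 — positive divergence with near-zero curl is a source.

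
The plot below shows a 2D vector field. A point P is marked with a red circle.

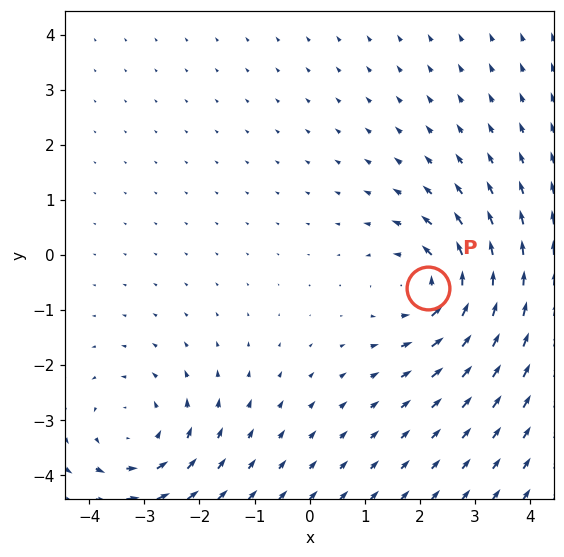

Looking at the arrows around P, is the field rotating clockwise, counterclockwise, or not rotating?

Near P at (2.1, -0.6) the arrows circulate counterclockwise. The curl (z-component) there is about +5; positive curl means counterclockwise rotation.

counterclockwise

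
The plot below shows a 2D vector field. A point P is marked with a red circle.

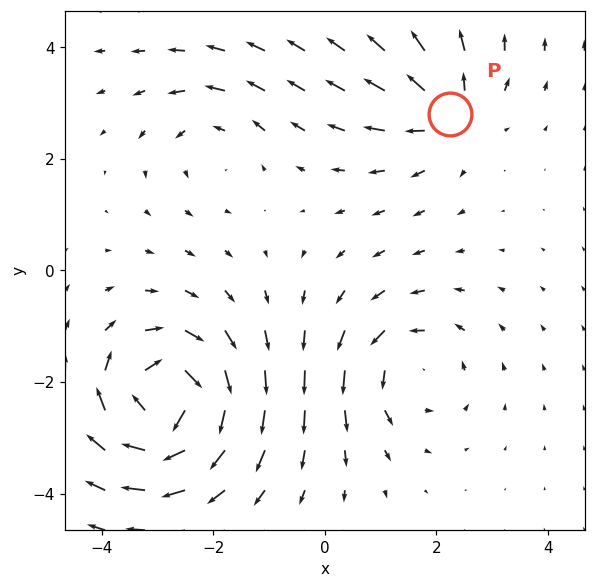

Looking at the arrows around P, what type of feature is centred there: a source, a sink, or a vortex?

source

At P (2.2, 2.8) the arrows spread outward. Divergence about +4, curl ≈0 — positive divergence with near-zero curl is a source.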